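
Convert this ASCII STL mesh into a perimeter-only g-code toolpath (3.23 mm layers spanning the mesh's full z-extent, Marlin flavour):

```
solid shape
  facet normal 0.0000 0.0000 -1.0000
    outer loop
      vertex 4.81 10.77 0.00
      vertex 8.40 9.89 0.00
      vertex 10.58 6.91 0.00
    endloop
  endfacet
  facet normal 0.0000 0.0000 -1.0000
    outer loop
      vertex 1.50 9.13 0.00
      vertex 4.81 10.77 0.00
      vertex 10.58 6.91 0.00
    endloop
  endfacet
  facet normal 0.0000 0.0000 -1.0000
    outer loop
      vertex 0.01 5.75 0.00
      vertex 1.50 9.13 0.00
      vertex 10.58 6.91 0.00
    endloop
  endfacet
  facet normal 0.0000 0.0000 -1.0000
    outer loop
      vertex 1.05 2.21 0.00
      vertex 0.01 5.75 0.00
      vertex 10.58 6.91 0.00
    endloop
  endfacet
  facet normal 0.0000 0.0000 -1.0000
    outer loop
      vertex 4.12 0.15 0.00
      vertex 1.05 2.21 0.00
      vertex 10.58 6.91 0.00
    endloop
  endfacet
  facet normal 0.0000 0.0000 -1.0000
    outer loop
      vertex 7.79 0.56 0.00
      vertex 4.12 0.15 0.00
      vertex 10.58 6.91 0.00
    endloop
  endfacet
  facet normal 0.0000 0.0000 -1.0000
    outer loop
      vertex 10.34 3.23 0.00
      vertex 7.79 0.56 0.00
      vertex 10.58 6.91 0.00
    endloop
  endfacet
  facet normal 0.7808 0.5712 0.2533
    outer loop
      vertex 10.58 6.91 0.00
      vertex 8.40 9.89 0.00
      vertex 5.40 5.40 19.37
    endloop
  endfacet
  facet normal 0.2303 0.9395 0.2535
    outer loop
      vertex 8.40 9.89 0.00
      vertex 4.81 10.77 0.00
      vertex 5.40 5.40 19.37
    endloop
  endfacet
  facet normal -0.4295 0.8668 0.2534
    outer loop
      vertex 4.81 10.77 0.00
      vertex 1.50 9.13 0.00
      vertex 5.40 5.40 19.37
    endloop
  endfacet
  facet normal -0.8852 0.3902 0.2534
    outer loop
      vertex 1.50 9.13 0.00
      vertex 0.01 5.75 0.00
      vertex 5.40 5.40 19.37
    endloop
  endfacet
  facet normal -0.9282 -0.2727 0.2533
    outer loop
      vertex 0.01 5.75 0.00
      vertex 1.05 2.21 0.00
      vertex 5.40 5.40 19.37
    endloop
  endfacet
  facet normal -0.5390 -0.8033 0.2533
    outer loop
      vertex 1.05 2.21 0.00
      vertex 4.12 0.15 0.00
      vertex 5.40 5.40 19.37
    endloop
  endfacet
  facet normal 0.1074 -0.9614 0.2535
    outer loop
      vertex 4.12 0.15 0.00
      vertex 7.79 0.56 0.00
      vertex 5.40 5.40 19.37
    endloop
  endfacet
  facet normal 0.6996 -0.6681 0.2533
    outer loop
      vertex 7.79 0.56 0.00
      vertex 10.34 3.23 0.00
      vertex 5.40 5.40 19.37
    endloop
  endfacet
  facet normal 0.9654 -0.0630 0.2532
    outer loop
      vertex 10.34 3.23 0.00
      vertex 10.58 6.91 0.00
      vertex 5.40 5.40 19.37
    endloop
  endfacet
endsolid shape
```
; perimeter-only toolpath
G21 ; units = mm
G90 ; absolute positioning
G28 ; home
; layer 1
G0 Z3.23
G0 X9.72 Y6.66
G1 X7.90 Y9.14
G1 X4.91 Y9.88
G1 X2.15 Y8.51
G1 X0.91 Y5.69
G1 X1.77 Y2.74
G1 X4.33 Y1.02
G1 X7.39 Y1.37
G1 X9.52 Y3.59
G1 X9.72 Y6.66
; layer 2
G0 Z6.46
G0 X8.85 Y6.41
G1 X7.40 Y8.39
G1 X5.01 Y8.98
G1 X2.80 Y7.89
G1 X1.81 Y5.63
G1 X2.50 Y3.27
G1 X4.55 Y1.90
G1 X6.99 Y2.17
G1 X8.69 Y3.95
G1 X8.85 Y6.41
; layer 3
G0 Z9.69
G0 X7.99 Y6.16
G1 X6.90 Y7.65
G1 X5.11 Y8.09
G1 X3.45 Y7.27
G1 X2.71 Y5.58
G1 X3.23 Y3.81
G1 X4.76 Y2.78
G1 X6.60 Y2.98
G1 X7.87 Y4.32
G1 X7.99 Y6.16
; layer 4
G0 Z12.91
G0 X7.13 Y5.90
G1 X6.40 Y6.90
G1 X5.20 Y7.19
G1 X4.10 Y6.64
G1 X3.60 Y5.52
G1 X3.95 Y4.34
G1 X4.97 Y3.65
G1 X6.20 Y3.79
G1 X7.05 Y4.68
G1 X7.13 Y5.90
; layer 5
G0 Z16.14
G0 X6.26 Y5.65
G1 X5.90 Y6.15
G1 X5.30 Y6.30
G1 X4.75 Y6.02
G1 X4.50 Y5.46
G1 X4.67 Y4.87
G1 X5.19 Y4.53
G1 X5.80 Y4.59
G1 X6.22 Y5.04
G1 X6.26 Y5.65
M2 ; end

The solid is a regular 9-sided pyramid, base circumscribed radius ≈ 5.4 mm, apex at z ≈ 19.4 mm. Slicing at Δz = 3.23 mm — 6 equal slices spanning the solid's height, so layer i sits at z = i·h/6 — gives 5 non-empty perimeters. Each is a 9-segment closed polygon; G0 lifts to the layer z and rapids to the start vertex, then G1 traces the edges. The cross-section shrinks linearly with z (the slice at the apex is degenerate and omitted).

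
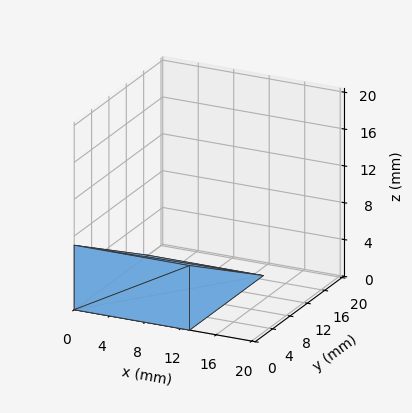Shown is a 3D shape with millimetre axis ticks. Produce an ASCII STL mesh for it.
Reading the render: the shape is a wedge (ramp): 13 × 17 mm base, rising to 7 mm along the y=0 edge and sloping linearly to z=0 at y=17 (dimensions read to the nearest mm from the axis ticks). For the STL, each face is triangulated and given an outward normal.

solid part
  facet normal 0.0000 0.0000 -1.0000
    outer loop
      vertex 13.00 17.00 0.00
      vertex 13.00 0.00 0.00
      vertex 0.00 0.00 0.00
    endloop
  endfacet
  facet normal 0.0000 0.0000 -1.0000
    outer loop
      vertex 0.00 17.00 0.00
      vertex 13.00 17.00 0.00
      vertex 0.00 0.00 0.00
    endloop
  endfacet
  facet normal 0.0000 -1.0000 0.0000
    outer loop
      vertex 0.00 0.00 0.00
      vertex 13.00 0.00 0.00
      vertex 13.00 0.00 7.00
    endloop
  endfacet
  facet normal 0.0000 -1.0000 0.0000
    outer loop
      vertex 0.00 0.00 0.00
      vertex 13.00 0.00 7.00
      vertex 0.00 0.00 7.00
    endloop
  endfacet
  facet normal 0.0000 0.3807 0.9247
    outer loop
      vertex 0.00 0.00 7.00
      vertex 13.00 0.00 7.00
      vertex 13.00 17.00 0.00
    endloop
  endfacet
  facet normal 0.0000 0.3807 0.9247
    outer loop
      vertex 0.00 0.00 7.00
      vertex 13.00 17.00 0.00
      vertex 0.00 17.00 0.00
    endloop
  endfacet
  facet normal -1.0000 0.0000 0.0000
    outer loop
      vertex 0.00 0.00 7.00
      vertex 0.00 17.00 0.00
      vertex 0.00 0.00 0.00
    endloop
  endfacet
  facet normal 1.0000 0.0000 0.0000
    outer loop
      vertex 13.00 0.00 0.00
      vertex 13.00 17.00 0.00
      vertex 13.00 0.00 7.00
    endloop
  endfacet
endsolid part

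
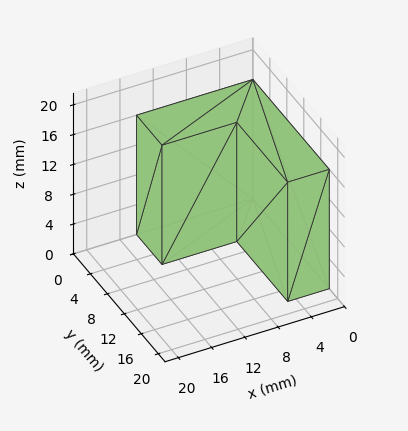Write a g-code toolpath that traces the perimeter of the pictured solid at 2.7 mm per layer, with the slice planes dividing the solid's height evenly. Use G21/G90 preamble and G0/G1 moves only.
Reading the render: the shape is an L-shaped prism: outer 14 × 18 mm, arm thicknesses ≈ 6 mm (horizontal) and 5 mm (vertical), extruded 16 mm in z (dimensions read to the nearest mm from the axis ticks). For the g-code, the solid's height is divided into equal slices at the stated Δz and each level perimeter traced with G1 moves after a G0 lift.

; perimeter-only toolpath
G21 ; units = mm
G90 ; absolute positioning
G28 ; home
; layer 1
G0 Z2.7
G0 X0.0 Y0.0
G1 X14.0 Y0.0
G1 X14.0 Y6.0
G1 X5.0 Y6.0
G1 X5.0 Y18.0
G1 X0.0 Y18.0
G1 X0.0 Y0.0
; layer 2
G0 Z5.3
G0 X0.0 Y0.0
G1 X14.0 Y0.0
G1 X14.0 Y6.0
G1 X5.0 Y6.0
G1 X5.0 Y18.0
G1 X0.0 Y18.0
G1 X0.0 Y0.0
; layer 3
G0 Z8.0
G0 X0.0 Y0.0
G1 X14.0 Y0.0
G1 X14.0 Y6.0
G1 X5.0 Y6.0
G1 X5.0 Y18.0
G1 X0.0 Y18.0
G1 X0.0 Y0.0
; layer 4
G0 Z10.7
G0 X0.0 Y0.0
G1 X14.0 Y0.0
G1 X14.0 Y6.0
G1 X5.0 Y6.0
G1 X5.0 Y18.0
G1 X0.0 Y18.0
G1 X0.0 Y0.0
; layer 5
G0 Z13.3
G0 X0.0 Y0.0
G1 X14.0 Y0.0
G1 X14.0 Y6.0
G1 X5.0 Y6.0
G1 X5.0 Y18.0
G1 X0.0 Y18.0
G1 X0.0 Y0.0
; layer 6
G0 Z16.0
G0 X0.0 Y0.0
G1 X14.0 Y0.0
G1 X14.0 Y6.0
G1 X5.0 Y6.0
G1 X5.0 Y18.0
G1 X0.0 Y18.0
G1 X0.0 Y0.0
M2 ; end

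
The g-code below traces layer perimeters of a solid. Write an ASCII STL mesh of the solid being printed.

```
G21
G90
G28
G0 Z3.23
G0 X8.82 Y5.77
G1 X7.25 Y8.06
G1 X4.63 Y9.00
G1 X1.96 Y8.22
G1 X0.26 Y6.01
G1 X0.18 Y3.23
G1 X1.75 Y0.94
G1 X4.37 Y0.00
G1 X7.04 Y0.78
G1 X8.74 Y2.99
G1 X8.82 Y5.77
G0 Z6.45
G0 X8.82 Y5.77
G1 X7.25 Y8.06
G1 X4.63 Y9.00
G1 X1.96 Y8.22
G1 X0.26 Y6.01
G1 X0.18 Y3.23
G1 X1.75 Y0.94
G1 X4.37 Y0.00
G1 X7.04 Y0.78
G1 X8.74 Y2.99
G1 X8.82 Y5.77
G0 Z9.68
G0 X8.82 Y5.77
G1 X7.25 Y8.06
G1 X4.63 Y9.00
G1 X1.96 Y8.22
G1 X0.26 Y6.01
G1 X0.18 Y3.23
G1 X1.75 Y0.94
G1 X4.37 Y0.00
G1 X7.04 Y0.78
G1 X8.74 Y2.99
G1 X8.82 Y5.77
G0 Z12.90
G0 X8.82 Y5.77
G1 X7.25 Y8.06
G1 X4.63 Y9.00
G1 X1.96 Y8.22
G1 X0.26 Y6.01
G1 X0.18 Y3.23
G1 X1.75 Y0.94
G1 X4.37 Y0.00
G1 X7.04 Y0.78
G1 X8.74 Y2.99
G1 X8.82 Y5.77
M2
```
solid part
  facet normal 0.0000 0.0000 -1.0000
    outer loop
      vertex 4.63 9.00 0.00
      vertex 7.25 8.06 0.00
      vertex 8.82 5.77 0.00
    endloop
  endfacet
  facet normal 0.0000 0.0000 -1.0000
    outer loop
      vertex 1.96 8.22 0.00
      vertex 4.63 9.00 0.00
      vertex 8.82 5.77 0.00
    endloop
  endfacet
  facet normal 0.0000 0.0000 -1.0000
    outer loop
      vertex 0.26 6.01 0.00
      vertex 1.96 8.22 0.00
      vertex 8.82 5.77 0.00
    endloop
  endfacet
  facet normal 0.0000 0.0000 -1.0000
    outer loop
      vertex 0.18 3.23 0.00
      vertex 0.26 6.01 0.00
      vertex 8.82 5.77 0.00
    endloop
  endfacet
  facet normal 0.0000 0.0000 -1.0000
    outer loop
      vertex 1.75 0.94 0.00
      vertex 0.18 3.23 0.00
      vertex 8.82 5.77 0.00
    endloop
  endfacet
  facet normal 0.0000 0.0000 -1.0000
    outer loop
      vertex 4.37 0.00 0.00
      vertex 1.75 0.94 0.00
      vertex 8.82 5.77 0.00
    endloop
  endfacet
  facet normal 0.0000 0.0000 -1.0000
    outer loop
      vertex 7.04 0.78 0.00
      vertex 4.37 0.00 0.00
      vertex 8.82 5.77 0.00
    endloop
  endfacet
  facet normal 0.0000 0.0000 -1.0000
    outer loop
      vertex 8.74 2.99 0.00
      vertex 7.04 0.78 0.00
      vertex 8.82 5.77 0.00
    endloop
  endfacet
  facet normal 0.0000 0.0000 1.0000
    outer loop
      vertex 8.82 5.77 12.90
      vertex 7.25 8.06 12.90
      vertex 4.63 9.00 12.90
    endloop
  endfacet
  facet normal 0.0000 0.0000 1.0000
    outer loop
      vertex 8.82 5.77 12.90
      vertex 4.63 9.00 12.90
      vertex 1.96 8.22 12.90
    endloop
  endfacet
  facet normal 0.0000 0.0000 1.0000
    outer loop
      vertex 8.82 5.77 12.90
      vertex 1.96 8.22 12.90
      vertex 0.26 6.01 12.90
    endloop
  endfacet
  facet normal 0.0000 0.0000 1.0000
    outer loop
      vertex 8.82 5.77 12.90
      vertex 0.26 6.01 12.90
      vertex 0.18 3.23 12.90
    endloop
  endfacet
  facet normal 0.0000 0.0000 1.0000
    outer loop
      vertex 8.82 5.77 12.90
      vertex 0.18 3.23 12.90
      vertex 1.75 0.94 12.90
    endloop
  endfacet
  facet normal 0.0000 0.0000 1.0000
    outer loop
      vertex 8.82 5.77 12.90
      vertex 1.75 0.94 12.90
      vertex 4.37 0.00 12.90
    endloop
  endfacet
  facet normal 0.0000 0.0000 1.0000
    outer loop
      vertex 8.82 5.77 12.90
      vertex 4.37 0.00 12.90
      vertex 7.04 0.78 12.90
    endloop
  endfacet
  facet normal 0.0000 0.0000 1.0000
    outer loop
      vertex 8.82 5.77 12.90
      vertex 7.04 0.78 12.90
      vertex 8.74 2.99 12.90
    endloop
  endfacet
  facet normal 0.8248 0.5655 0.0000
    outer loop
      vertex 8.82 5.77 0.00
      vertex 7.25 8.06 0.00
      vertex 7.25 8.06 12.90
    endloop
  endfacet
  facet normal 0.8248 0.5655 0.0000
    outer loop
      vertex 8.82 5.77 0.00
      vertex 7.25 8.06 12.90
      vertex 8.82 5.77 12.90
    endloop
  endfacet
  facet normal 0.3377 0.9413 0.0000
    outer loop
      vertex 7.25 8.06 0.00
      vertex 4.63 9.00 0.00
      vertex 4.63 9.00 12.90
    endloop
  endfacet
  facet normal 0.3377 0.9413 0.0000
    outer loop
      vertex 7.25 8.06 0.00
      vertex 4.63 9.00 12.90
      vertex 7.25 8.06 12.90
    endloop
  endfacet
  facet normal -0.2804 0.9599 0.0000
    outer loop
      vertex 4.63 9.00 0.00
      vertex 1.96 8.22 0.00
      vertex 1.96 8.22 12.90
    endloop
  endfacet
  facet normal -0.2804 0.9599 0.0000
    outer loop
      vertex 4.63 9.00 0.00
      vertex 1.96 8.22 12.90
      vertex 4.63 9.00 12.90
    endloop
  endfacet
  facet normal -0.7926 0.6097 0.0000
    outer loop
      vertex 1.96 8.22 0.00
      vertex 0.26 6.01 0.00
      vertex 0.26 6.01 12.90
    endloop
  endfacet
  facet normal -0.7926 0.6097 0.0000
    outer loop
      vertex 1.96 8.22 0.00
      vertex 0.26 6.01 12.90
      vertex 1.96 8.22 12.90
    endloop
  endfacet
  facet normal -0.9996 0.0288 0.0000
    outer loop
      vertex 0.26 6.01 0.00
      vertex 0.18 3.23 0.00
      vertex 0.18 3.23 12.90
    endloop
  endfacet
  facet normal -0.9996 0.0288 0.0000
    outer loop
      vertex 0.26 6.01 0.00
      vertex 0.18 3.23 12.90
      vertex 0.26 6.01 12.90
    endloop
  endfacet
  facet normal -0.8248 -0.5655 0.0000
    outer loop
      vertex 0.18 3.23 0.00
      vertex 1.75 0.94 0.00
      vertex 1.75 0.94 12.90
    endloop
  endfacet
  facet normal -0.8248 -0.5655 0.0000
    outer loop
      vertex 0.18 3.23 0.00
      vertex 1.75 0.94 12.90
      vertex 0.18 3.23 12.90
    endloop
  endfacet
  facet normal -0.3377 -0.9413 0.0000
    outer loop
      vertex 1.75 0.94 0.00
      vertex 4.37 0.00 0.00
      vertex 4.37 0.00 12.90
    endloop
  endfacet
  facet normal -0.3377 -0.9413 0.0000
    outer loop
      vertex 1.75 0.94 0.00
      vertex 4.37 0.00 12.90
      vertex 1.75 0.94 12.90
    endloop
  endfacet
  facet normal 0.2804 -0.9599 0.0000
    outer loop
      vertex 4.37 0.00 0.00
      vertex 7.04 0.78 0.00
      vertex 7.04 0.78 12.90
    endloop
  endfacet
  facet normal 0.2804 -0.9599 0.0000
    outer loop
      vertex 4.37 0.00 0.00
      vertex 7.04 0.78 12.90
      vertex 4.37 0.00 12.90
    endloop
  endfacet
  facet normal 0.7926 -0.6097 0.0000
    outer loop
      vertex 7.04 0.78 0.00
      vertex 8.74 2.99 0.00
      vertex 8.74 2.99 12.90
    endloop
  endfacet
  facet normal 0.7926 -0.6097 0.0000
    outer loop
      vertex 7.04 0.78 0.00
      vertex 8.74 2.99 12.90
      vertex 7.04 0.78 12.90
    endloop
  endfacet
  facet normal 0.9996 -0.0288 0.0000
    outer loop
      vertex 8.74 2.99 0.00
      vertex 8.82 5.77 0.00
      vertex 8.82 5.77 12.90
    endloop
  endfacet
  facet normal 0.9996 -0.0288 0.0000
    outer loop
      vertex 8.74 2.99 0.00
      vertex 8.82 5.77 12.90
      vertex 8.74 2.99 12.90
    endloop
  endfacet
endsolid part

The G0 Z moves step by Δz≈3.23 mm. Every layer's G1 loop is the same polygon, so the solid is a straight extrusion of it from z=0 to z≈12.9. Closing with flat bottom and top caps and triangulating gives 36 facets — a regular 10-sided prism (a cylinder approximated with 10 flat sides), circumscribed radius ≈ 4.5 mm, height ≈ 12.9 mm.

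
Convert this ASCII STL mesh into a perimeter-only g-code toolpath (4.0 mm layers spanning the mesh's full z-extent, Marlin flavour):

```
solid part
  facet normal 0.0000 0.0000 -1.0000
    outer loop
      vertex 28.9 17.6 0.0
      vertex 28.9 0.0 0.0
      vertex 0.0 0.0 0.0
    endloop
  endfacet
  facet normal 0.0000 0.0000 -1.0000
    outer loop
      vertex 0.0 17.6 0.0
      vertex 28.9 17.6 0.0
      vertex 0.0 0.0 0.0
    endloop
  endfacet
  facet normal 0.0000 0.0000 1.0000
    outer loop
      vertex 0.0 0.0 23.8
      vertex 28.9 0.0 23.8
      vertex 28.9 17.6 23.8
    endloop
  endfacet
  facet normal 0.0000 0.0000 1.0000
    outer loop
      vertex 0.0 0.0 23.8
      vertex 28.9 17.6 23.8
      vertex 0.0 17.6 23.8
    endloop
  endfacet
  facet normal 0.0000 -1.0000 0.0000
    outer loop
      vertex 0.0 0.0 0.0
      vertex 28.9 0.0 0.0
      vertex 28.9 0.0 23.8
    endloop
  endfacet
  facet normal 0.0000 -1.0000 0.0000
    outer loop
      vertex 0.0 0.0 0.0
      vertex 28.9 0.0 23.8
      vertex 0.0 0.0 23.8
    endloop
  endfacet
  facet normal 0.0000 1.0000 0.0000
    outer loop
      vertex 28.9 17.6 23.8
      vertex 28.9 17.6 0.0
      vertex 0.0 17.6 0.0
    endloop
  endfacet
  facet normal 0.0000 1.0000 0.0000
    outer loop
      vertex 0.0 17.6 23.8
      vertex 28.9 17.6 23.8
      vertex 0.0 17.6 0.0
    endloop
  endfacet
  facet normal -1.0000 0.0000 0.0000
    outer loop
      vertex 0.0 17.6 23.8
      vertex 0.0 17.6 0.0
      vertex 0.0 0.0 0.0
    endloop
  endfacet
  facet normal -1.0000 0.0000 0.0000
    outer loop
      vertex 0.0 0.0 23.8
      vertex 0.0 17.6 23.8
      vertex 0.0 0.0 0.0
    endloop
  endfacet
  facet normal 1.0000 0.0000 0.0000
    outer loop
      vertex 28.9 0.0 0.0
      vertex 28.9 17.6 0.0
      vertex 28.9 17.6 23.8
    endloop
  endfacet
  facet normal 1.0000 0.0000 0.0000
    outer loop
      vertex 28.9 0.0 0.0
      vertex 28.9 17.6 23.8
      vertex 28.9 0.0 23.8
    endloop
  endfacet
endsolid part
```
; perimeter-only toolpath
G21 ; units = mm
G90 ; absolute positioning
G28 ; home
; layer 1
G0 Z4.0
G0 X0.0 Y0.0
G1 X28.9 Y0.0
G1 X28.9 Y17.6
G1 X0.0 Y17.6
G1 X0.0 Y0.0
; layer 2
G0 Z7.9
G0 X0.0 Y0.0
G1 X28.9 Y0.0
G1 X28.9 Y17.6
G1 X0.0 Y17.6
G1 X0.0 Y0.0
; layer 3
G0 Z11.9
G0 X0.0 Y0.0
G1 X28.9 Y0.0
G1 X28.9 Y17.6
G1 X0.0 Y17.6
G1 X0.0 Y0.0
; layer 4
G0 Z15.9
G0 X0.0 Y0.0
G1 X28.9 Y0.0
G1 X28.9 Y17.6
G1 X0.0 Y17.6
G1 X0.0 Y0.0
; layer 5
G0 Z19.8
G0 X0.0 Y0.0
G1 X28.9 Y0.0
G1 X28.9 Y17.6
G1 X0.0 Y17.6
G1 X0.0 Y0.0
; layer 6
G0 Z23.8
G0 X0.0 Y0.0
G1 X28.9 Y0.0
G1 X28.9 Y17.6
G1 X0.0 Y17.6
G1 X0.0 Y0.0
M2 ; end

The solid is a rectangular box, roughly 28.9 × 17.6 mm footprint and 23.8 mm tall. Slicing at Δz = 4.0 mm — 6 equal slices spanning the solid's height, so layer i sits at z = i·h/6 — gives 6 non-empty perimeters. Each is a 4-segment closed polygon; G0 lifts to the layer z and rapids to the start vertex, then G1 traces the edges.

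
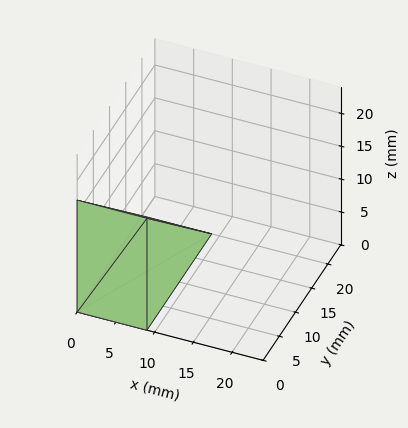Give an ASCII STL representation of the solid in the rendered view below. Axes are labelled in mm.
Reading the render: the shape is a wedge (ramp): 9 × 20 mm base, rising to 17 mm along the y=0 edge and sloping linearly to z=0 at y=20 (dimensions read to the nearest mm from the axis ticks). For the STL, each face is triangulated and given an outward normal.

solid part
  facet normal 0.0000 0.0000 -1.0000
    outer loop
      vertex 9.0 20.0 0.0
      vertex 9.0 0.0 0.0
      vertex 0.0 0.0 0.0
    endloop
  endfacet
  facet normal 0.0000 0.0000 -1.0000
    outer loop
      vertex 0.0 20.0 0.0
      vertex 9.0 20.0 0.0
      vertex 0.0 0.0 0.0
    endloop
  endfacet
  facet normal 0.0000 -1.0000 0.0000
    outer loop
      vertex 0.0 0.0 0.0
      vertex 9.0 0.0 0.0
      vertex 9.0 0.0 17.0
    endloop
  endfacet
  facet normal 0.0000 -1.0000 0.0000
    outer loop
      vertex 0.0 0.0 0.0
      vertex 9.0 0.0 17.0
      vertex 0.0 0.0 17.0
    endloop
  endfacet
  facet normal 0.0000 0.6476 0.7619
    outer loop
      vertex 0.0 0.0 17.0
      vertex 9.0 0.0 17.0
      vertex 9.0 20.0 0.0
    endloop
  endfacet
  facet normal 0.0000 0.6476 0.7619
    outer loop
      vertex 0.0 0.0 17.0
      vertex 9.0 20.0 0.0
      vertex 0.0 20.0 0.0
    endloop
  endfacet
  facet normal -1.0000 0.0000 0.0000
    outer loop
      vertex 0.0 0.0 17.0
      vertex 0.0 20.0 0.0
      vertex 0.0 0.0 0.0
    endloop
  endfacet
  facet normal 1.0000 0.0000 0.0000
    outer loop
      vertex 9.0 0.0 0.0
      vertex 9.0 20.0 0.0
      vertex 9.0 0.0 17.0
    endloop
  endfacet
endsolid part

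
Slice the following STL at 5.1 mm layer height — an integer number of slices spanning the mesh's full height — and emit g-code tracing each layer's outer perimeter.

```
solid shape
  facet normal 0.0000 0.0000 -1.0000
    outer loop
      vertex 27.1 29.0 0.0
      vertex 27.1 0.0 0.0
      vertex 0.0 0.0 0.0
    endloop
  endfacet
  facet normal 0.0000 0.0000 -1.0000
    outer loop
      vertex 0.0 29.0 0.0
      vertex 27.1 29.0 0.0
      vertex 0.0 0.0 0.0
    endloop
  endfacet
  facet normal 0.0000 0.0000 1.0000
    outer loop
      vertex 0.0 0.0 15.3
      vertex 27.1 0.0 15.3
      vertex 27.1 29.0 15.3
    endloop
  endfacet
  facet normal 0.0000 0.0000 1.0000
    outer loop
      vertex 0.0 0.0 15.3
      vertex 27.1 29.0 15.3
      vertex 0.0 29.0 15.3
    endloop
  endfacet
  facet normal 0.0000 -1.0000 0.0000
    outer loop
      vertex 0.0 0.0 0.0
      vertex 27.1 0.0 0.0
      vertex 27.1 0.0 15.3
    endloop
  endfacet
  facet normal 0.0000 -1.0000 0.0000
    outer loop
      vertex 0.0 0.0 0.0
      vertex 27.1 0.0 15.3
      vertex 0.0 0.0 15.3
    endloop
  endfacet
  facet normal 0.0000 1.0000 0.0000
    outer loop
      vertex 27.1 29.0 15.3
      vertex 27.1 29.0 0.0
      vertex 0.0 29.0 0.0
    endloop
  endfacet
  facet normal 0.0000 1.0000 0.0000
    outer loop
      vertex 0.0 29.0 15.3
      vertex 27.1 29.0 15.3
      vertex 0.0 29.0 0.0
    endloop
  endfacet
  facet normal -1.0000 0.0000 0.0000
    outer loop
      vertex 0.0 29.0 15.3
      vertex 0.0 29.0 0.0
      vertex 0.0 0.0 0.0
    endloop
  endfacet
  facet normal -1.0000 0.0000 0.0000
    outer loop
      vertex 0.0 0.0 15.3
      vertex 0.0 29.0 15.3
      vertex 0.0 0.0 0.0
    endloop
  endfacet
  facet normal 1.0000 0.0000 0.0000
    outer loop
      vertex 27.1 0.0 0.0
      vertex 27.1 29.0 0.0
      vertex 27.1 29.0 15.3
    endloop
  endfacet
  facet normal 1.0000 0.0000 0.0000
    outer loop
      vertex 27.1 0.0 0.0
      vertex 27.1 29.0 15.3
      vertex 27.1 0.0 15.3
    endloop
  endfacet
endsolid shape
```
; perimeter-only toolpath
G21 ; units = mm
G90 ; absolute positioning
G28 ; home
; layer 1
G0 Z5.1
G0 X0.0 Y0.0
G1 X27.1 Y0.0
G1 X27.1 Y29.0
G1 X0.0 Y29.0
G1 X0.0 Y0.0
; layer 2
G0 Z10.2
G0 X0.0 Y0.0
G1 X27.1 Y0.0
G1 X27.1 Y29.0
G1 X0.0 Y29.0
G1 X0.0 Y0.0
; layer 3
G0 Z15.3
G0 X0.0 Y0.0
G1 X27.1 Y0.0
G1 X27.1 Y29.0
G1 X0.0 Y29.0
G1 X0.0 Y0.0
M2 ; end

The solid is a rectangular box, roughly 27.1 × 29 mm footprint and 15.3 mm tall. Slicing at Δz = 5.1 mm — 3 equal slices spanning the solid's height, so layer i sits at z = i·h/3 — gives 3 non-empty perimeters. Each is a 4-segment closed polygon; G0 lifts to the layer z and rapids to the start vertex, then G1 traces the edges.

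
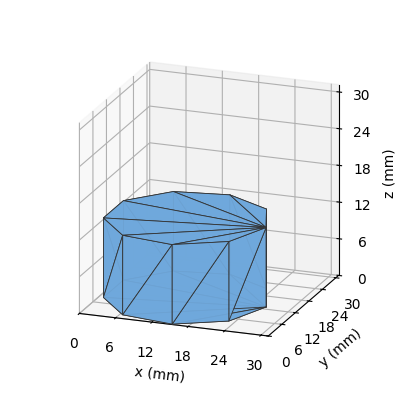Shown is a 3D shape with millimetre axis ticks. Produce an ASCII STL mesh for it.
Reading the render: the shape is a regular 9-sided prism (a cylinder approximated with 9 flat sides), circumscribed radius ≈ 13 mm, height ≈ 13 mm (dimensions read to the nearest mm from the axis ticks). For the STL, each face is triangulated and given an outward normal.

solid part
  facet normal 0.0000 0.0000 -1.0000
    outer loop
      vertex 15.257 25.803 0.000
      vertex 22.959 21.356 0.000
      vertex 26.000 13.000 0.000
    endloop
  endfacet
  facet normal 0.0000 0.0000 -1.0000
    outer loop
      vertex 6.500 24.258 0.000
      vertex 15.257 25.803 0.000
      vertex 26.000 13.000 0.000
    endloop
  endfacet
  facet normal 0.0000 0.0000 -1.0000
    outer loop
      vertex 0.784 17.446 0.000
      vertex 6.500 24.258 0.000
      vertex 26.000 13.000 0.000
    endloop
  endfacet
  facet normal 0.0000 0.0000 -1.0000
    outer loop
      vertex 0.784 8.554 0.000
      vertex 0.784 17.446 0.000
      vertex 26.000 13.000 0.000
    endloop
  endfacet
  facet normal 0.0000 0.0000 -1.0000
    outer loop
      vertex 6.500 1.742 0.000
      vertex 0.784 8.554 0.000
      vertex 26.000 13.000 0.000
    endloop
  endfacet
  facet normal 0.0000 0.0000 -1.0000
    outer loop
      vertex 15.257 0.197 0.000
      vertex 6.500 1.742 0.000
      vertex 26.000 13.000 0.000
    endloop
  endfacet
  facet normal 0.0000 0.0000 -1.0000
    outer loop
      vertex 22.959 4.644 0.000
      vertex 15.257 0.197 0.000
      vertex 26.000 13.000 0.000
    endloop
  endfacet
  facet normal 0.0000 0.0000 1.0000
    outer loop
      vertex 26.000 13.000 13.000
      vertex 22.959 21.356 13.000
      vertex 15.257 25.803 13.000
    endloop
  endfacet
  facet normal 0.0000 0.0000 1.0000
    outer loop
      vertex 26.000 13.000 13.000
      vertex 15.257 25.803 13.000
      vertex 6.500 24.258 13.000
    endloop
  endfacet
  facet normal 0.0000 0.0000 1.0000
    outer loop
      vertex 26.000 13.000 13.000
      vertex 6.500 24.258 13.000
      vertex 0.784 17.446 13.000
    endloop
  endfacet
  facet normal 0.0000 0.0000 1.0000
    outer loop
      vertex 26.000 13.000 13.000
      vertex 0.784 17.446 13.000
      vertex 0.784 8.554 13.000
    endloop
  endfacet
  facet normal 0.0000 0.0000 1.0000
    outer loop
      vertex 26.000 13.000 13.000
      vertex 0.784 8.554 13.000
      vertex 6.500 1.742 13.000
    endloop
  endfacet
  facet normal 0.0000 0.0000 1.0000
    outer loop
      vertex 26.000 13.000 13.000
      vertex 6.500 1.742 13.000
      vertex 15.257 0.197 13.000
    endloop
  endfacet
  facet normal 0.0000 0.0000 1.0000
    outer loop
      vertex 26.000 13.000 13.000
      vertex 15.257 0.197 13.000
      vertex 22.959 4.644 13.000
    endloop
  endfacet
  facet normal 0.9397 0.3420 0.0000
    outer loop
      vertex 26.000 13.000 0.000
      vertex 22.959 21.356 0.000
      vertex 22.959 21.356 13.000
    endloop
  endfacet
  facet normal 0.9397 0.3420 0.0000
    outer loop
      vertex 26.000 13.000 0.000
      vertex 22.959 21.356 13.000
      vertex 26.000 13.000 13.000
    endloop
  endfacet
  facet normal 0.5000 0.8660 0.0000
    outer loop
      vertex 22.959 21.356 0.000
      vertex 15.257 25.803 0.000
      vertex 15.257 25.803 13.000
    endloop
  endfacet
  facet normal 0.5000 0.8660 0.0000
    outer loop
      vertex 22.959 21.356 0.000
      vertex 15.257 25.803 13.000
      vertex 22.959 21.356 13.000
    endloop
  endfacet
  facet normal -0.1737 0.9848 0.0000
    outer loop
      vertex 15.257 25.803 0.000
      vertex 6.500 24.258 0.000
      vertex 6.500 24.258 13.000
    endloop
  endfacet
  facet normal -0.1737 0.9848 0.0000
    outer loop
      vertex 15.257 25.803 0.000
      vertex 6.500 24.258 13.000
      vertex 15.257 25.803 13.000
    endloop
  endfacet
  facet normal -0.7660 0.6428 0.0000
    outer loop
      vertex 6.500 24.258 0.000
      vertex 0.784 17.446 0.000
      vertex 0.784 17.446 13.000
    endloop
  endfacet
  facet normal -0.7660 0.6428 0.0000
    outer loop
      vertex 6.500 24.258 0.000
      vertex 0.784 17.446 13.000
      vertex 6.500 24.258 13.000
    endloop
  endfacet
  facet normal -1.0000 0.0000 0.0000
    outer loop
      vertex 0.784 17.446 0.000
      vertex 0.784 8.554 0.000
      vertex 0.784 8.554 13.000
    endloop
  endfacet
  facet normal -1.0000 0.0000 0.0000
    outer loop
      vertex 0.784 17.446 0.000
      vertex 0.784 8.554 13.000
      vertex 0.784 17.446 13.000
    endloop
  endfacet
  facet normal -0.7660 -0.6428 0.0000
    outer loop
      vertex 0.784 8.554 0.000
      vertex 6.500 1.742 0.000
      vertex 6.500 1.742 13.000
    endloop
  endfacet
  facet normal -0.7660 -0.6428 0.0000
    outer loop
      vertex 0.784 8.554 0.000
      vertex 6.500 1.742 13.000
      vertex 0.784 8.554 13.000
    endloop
  endfacet
  facet normal -0.1737 -0.9848 0.0000
    outer loop
      vertex 6.500 1.742 0.000
      vertex 15.257 0.197 0.000
      vertex 15.257 0.197 13.000
    endloop
  endfacet
  facet normal -0.1737 -0.9848 0.0000
    outer loop
      vertex 6.500 1.742 0.000
      vertex 15.257 0.197 13.000
      vertex 6.500 1.742 13.000
    endloop
  endfacet
  facet normal 0.5000 -0.8660 0.0000
    outer loop
      vertex 15.257 0.197 0.000
      vertex 22.959 4.644 0.000
      vertex 22.959 4.644 13.000
    endloop
  endfacet
  facet normal 0.5000 -0.8660 0.0000
    outer loop
      vertex 15.257 0.197 0.000
      vertex 22.959 4.644 13.000
      vertex 15.257 0.197 13.000
    endloop
  endfacet
  facet normal 0.9397 -0.3420 0.0000
    outer loop
      vertex 22.959 4.644 0.000
      vertex 26.000 13.000 0.000
      vertex 26.000 13.000 13.000
    endloop
  endfacet
  facet normal 0.9397 -0.3420 0.0000
    outer loop
      vertex 22.959 4.644 0.000
      vertex 26.000 13.000 13.000
      vertex 22.959 4.644 13.000
    endloop
  endfacet
endsolid part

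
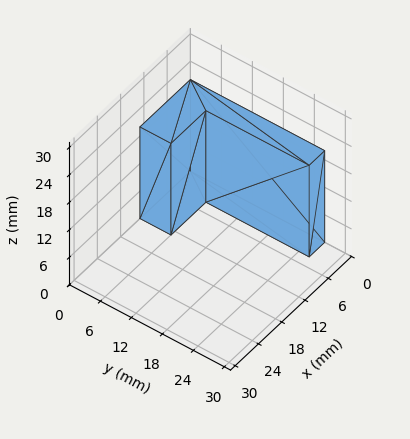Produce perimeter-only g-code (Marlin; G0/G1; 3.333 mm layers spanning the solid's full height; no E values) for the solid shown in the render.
Reading the render: the shape is an L-shaped prism: outer 13 × 26 mm, arm thicknesses ≈ 6 mm (horizontal) and 4 mm (vertical), extruded 20 mm in z (dimensions read to the nearest mm from the axis ticks). For the g-code, the solid's height is divided into equal slices at the stated Δz and each level perimeter traced with G1 moves after a G0 lift.

; perimeter-only toolpath
G21 ; units = mm
G90 ; absolute positioning
G28 ; home
; layer 1
G0 Z3.333
G0 X0.000 Y0.000
G1 X13.000 Y0.000
G1 X13.000 Y6.000
G1 X4.000 Y6.000
G1 X4.000 Y26.000
G1 X0.000 Y26.000
G1 X0.000 Y0.000
; layer 2
G0 Z6.667
G0 X0.000 Y0.000
G1 X13.000 Y0.000
G1 X13.000 Y6.000
G1 X4.000 Y6.000
G1 X4.000 Y26.000
G1 X0.000 Y26.000
G1 X0.000 Y0.000
; layer 3
G0 Z10.000
G0 X0.000 Y0.000
G1 X13.000 Y0.000
G1 X13.000 Y6.000
G1 X4.000 Y6.000
G1 X4.000 Y26.000
G1 X0.000 Y26.000
G1 X0.000 Y0.000
; layer 4
G0 Z13.333
G0 X0.000 Y0.000
G1 X13.000 Y0.000
G1 X13.000 Y6.000
G1 X4.000 Y6.000
G1 X4.000 Y26.000
G1 X0.000 Y26.000
G1 X0.000 Y0.000
; layer 5
G0 Z16.667
G0 X0.000 Y0.000
G1 X13.000 Y0.000
G1 X13.000 Y6.000
G1 X4.000 Y6.000
G1 X4.000 Y26.000
G1 X0.000 Y26.000
G1 X0.000 Y0.000
; layer 6
G0 Z20.000
G0 X0.000 Y0.000
G1 X13.000 Y0.000
G1 X13.000 Y6.000
G1 X4.000 Y6.000
G1 X4.000 Y26.000
G1 X0.000 Y26.000
G1 X0.000 Y0.000
M2 ; end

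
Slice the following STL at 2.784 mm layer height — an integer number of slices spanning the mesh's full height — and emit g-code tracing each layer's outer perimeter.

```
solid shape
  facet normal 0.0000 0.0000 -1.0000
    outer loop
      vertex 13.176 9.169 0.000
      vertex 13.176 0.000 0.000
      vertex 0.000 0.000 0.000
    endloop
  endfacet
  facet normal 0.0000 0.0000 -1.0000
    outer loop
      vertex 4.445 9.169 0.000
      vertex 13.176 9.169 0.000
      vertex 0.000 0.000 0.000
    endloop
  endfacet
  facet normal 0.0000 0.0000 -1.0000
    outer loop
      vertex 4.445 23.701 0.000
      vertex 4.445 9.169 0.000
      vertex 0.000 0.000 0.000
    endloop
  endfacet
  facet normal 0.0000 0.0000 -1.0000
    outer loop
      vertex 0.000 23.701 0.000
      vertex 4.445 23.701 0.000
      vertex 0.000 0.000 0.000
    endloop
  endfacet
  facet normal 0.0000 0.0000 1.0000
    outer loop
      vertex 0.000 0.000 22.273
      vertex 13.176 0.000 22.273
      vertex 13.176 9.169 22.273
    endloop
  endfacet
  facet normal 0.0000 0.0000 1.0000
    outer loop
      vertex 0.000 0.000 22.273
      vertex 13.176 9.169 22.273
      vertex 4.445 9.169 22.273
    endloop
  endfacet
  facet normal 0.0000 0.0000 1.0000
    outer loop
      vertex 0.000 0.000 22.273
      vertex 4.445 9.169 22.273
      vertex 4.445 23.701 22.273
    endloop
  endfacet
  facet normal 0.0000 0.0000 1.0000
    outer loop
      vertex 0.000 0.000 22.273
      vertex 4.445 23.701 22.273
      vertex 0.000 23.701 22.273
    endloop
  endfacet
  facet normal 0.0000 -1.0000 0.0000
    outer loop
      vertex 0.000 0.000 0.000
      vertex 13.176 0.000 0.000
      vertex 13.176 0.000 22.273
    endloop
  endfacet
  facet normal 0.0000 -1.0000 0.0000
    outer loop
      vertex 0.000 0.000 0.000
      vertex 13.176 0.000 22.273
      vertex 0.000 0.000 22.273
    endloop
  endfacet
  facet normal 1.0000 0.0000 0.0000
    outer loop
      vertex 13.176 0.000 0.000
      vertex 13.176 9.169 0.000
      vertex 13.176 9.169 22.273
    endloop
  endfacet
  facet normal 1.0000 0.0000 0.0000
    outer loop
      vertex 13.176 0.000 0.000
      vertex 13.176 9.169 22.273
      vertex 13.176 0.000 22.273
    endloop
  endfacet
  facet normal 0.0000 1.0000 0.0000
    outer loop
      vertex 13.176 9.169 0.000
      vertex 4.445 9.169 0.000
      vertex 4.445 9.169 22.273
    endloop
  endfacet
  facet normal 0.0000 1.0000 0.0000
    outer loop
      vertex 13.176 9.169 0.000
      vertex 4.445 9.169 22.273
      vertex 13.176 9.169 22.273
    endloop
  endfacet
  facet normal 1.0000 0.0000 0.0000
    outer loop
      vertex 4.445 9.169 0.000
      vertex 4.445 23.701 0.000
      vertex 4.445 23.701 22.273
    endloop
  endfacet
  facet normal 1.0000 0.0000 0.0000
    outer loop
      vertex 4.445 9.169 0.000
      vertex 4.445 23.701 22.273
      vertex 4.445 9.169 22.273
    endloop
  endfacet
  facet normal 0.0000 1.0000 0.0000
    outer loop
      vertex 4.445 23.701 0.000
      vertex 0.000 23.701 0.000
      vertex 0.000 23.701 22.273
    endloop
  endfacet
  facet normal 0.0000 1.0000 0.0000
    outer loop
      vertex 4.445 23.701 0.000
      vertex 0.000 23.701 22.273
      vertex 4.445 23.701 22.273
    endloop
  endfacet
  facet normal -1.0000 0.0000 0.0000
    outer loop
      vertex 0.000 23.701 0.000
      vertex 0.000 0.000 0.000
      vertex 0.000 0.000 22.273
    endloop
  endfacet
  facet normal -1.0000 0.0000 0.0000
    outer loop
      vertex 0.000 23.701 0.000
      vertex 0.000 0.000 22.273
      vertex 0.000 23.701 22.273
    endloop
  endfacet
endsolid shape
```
; perimeter-only toolpath
G21 ; units = mm
G90 ; absolute positioning
G28 ; home
; layer 1
G0 Z2.784
G0 X0.000 Y0.000
G1 X13.176 Y0.000
G1 X13.176 Y9.169
G1 X4.445 Y9.169
G1 X4.445 Y23.701
G1 X0.000 Y23.701
G1 X0.000 Y0.000
; layer 2
G0 Z5.568
G0 X0.000 Y0.000
G1 X13.176 Y0.000
G1 X13.176 Y9.169
G1 X4.445 Y9.169
G1 X4.445 Y23.701
G1 X0.000 Y23.701
G1 X0.000 Y0.000
; layer 3
G0 Z8.352
G0 X0.000 Y0.000
G1 X13.176 Y0.000
G1 X13.176 Y9.169
G1 X4.445 Y9.169
G1 X4.445 Y23.701
G1 X0.000 Y23.701
G1 X0.000 Y0.000
; layer 4
G0 Z11.136
G0 X0.000 Y0.000
G1 X13.176 Y0.000
G1 X13.176 Y9.169
G1 X4.445 Y9.169
G1 X4.445 Y23.701
G1 X0.000 Y23.701
G1 X0.000 Y0.000
; layer 5
G0 Z13.921
G0 X0.000 Y0.000
G1 X13.176 Y0.000
G1 X13.176 Y9.169
G1 X4.445 Y9.169
G1 X4.445 Y23.701
G1 X0.000 Y23.701
G1 X0.000 Y0.000
; layer 6
G0 Z16.705
G0 X0.000 Y0.000
G1 X13.176 Y0.000
G1 X13.176 Y9.169
G1 X4.445 Y9.169
G1 X4.445 Y23.701
G1 X0.000 Y23.701
G1 X0.000 Y0.000
; layer 7
G0 Z19.489
G0 X0.000 Y0.000
G1 X13.176 Y0.000
G1 X13.176 Y9.169
G1 X4.445 Y9.169
G1 X4.445 Y23.701
G1 X0.000 Y23.701
G1 X0.000 Y0.000
; layer 8
G0 Z22.273
G0 X0.000 Y0.000
G1 X13.176 Y0.000
G1 X13.176 Y9.169
G1 X4.445 Y9.169
G1 X4.445 Y23.701
G1 X0.000 Y23.701
G1 X0.000 Y0.000
M2 ; end

The solid is an L-shaped prism: outer 13.2 × 23.7 mm, arm thicknesses ≈ 9.17 mm (horizontal) and 4.45 mm (vertical), extruded 22.3 mm in z. Slicing at Δz = 2.784 mm — 8 equal slices spanning the solid's height, so layer i sits at z = i·h/8 — gives 8 non-empty perimeters. Each is a 6-segment closed polygon; G0 lifts to the layer z and rapids to the start vertex, then G1 traces the edges.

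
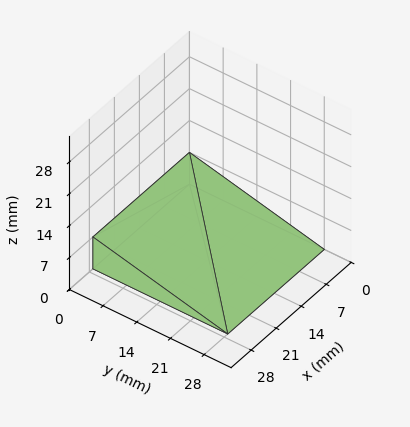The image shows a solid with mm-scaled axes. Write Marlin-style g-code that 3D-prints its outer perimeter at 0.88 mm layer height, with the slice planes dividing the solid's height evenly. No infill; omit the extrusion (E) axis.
Reading the render: the shape is a wedge (ramp): 27 × 28 mm base, rising to 7 mm along the y=0 edge and sloping linearly to z=0 at y=28 (dimensions read to the nearest mm from the axis ticks). For the g-code, the solid's height is divided into equal slices at the stated Δz and each level perimeter traced with G1 moves after a G0 lift.

; perimeter-only toolpath
G21 ; units = mm
G90 ; absolute positioning
G28 ; home
; layer 1
G0 Z0.88
G0 X0.00 Y0.00
G1 X27.00 Y0.00
G1 X27.00 Y24.50
G1 X0.00 Y24.50
G1 X0.00 Y0.00
; layer 2
G0 Z1.75
G0 X0.00 Y0.00
G1 X27.00 Y0.00
G1 X27.00 Y21.00
G1 X0.00 Y21.00
G1 X0.00 Y0.00
; layer 3
G0 Z2.62
G0 X0.00 Y0.00
G1 X27.00 Y0.00
G1 X27.00 Y17.50
G1 X0.00 Y17.50
G1 X0.00 Y0.00
; layer 4
G0 Z3.50
G0 X0.00 Y0.00
G1 X27.00 Y0.00
G1 X27.00 Y14.00
G1 X0.00 Y14.00
G1 X0.00 Y0.00
; layer 5
G0 Z4.38
G0 X0.00 Y0.00
G1 X27.00 Y0.00
G1 X27.00 Y10.50
G1 X0.00 Y10.50
G1 X0.00 Y0.00
; layer 6
G0 Z5.25
G0 X0.00 Y0.00
G1 X27.00 Y0.00
G1 X27.00 Y7.00
G1 X0.00 Y7.00
G1 X0.00 Y0.00
; layer 7
G0 Z6.12
G0 X0.00 Y0.00
G1 X27.00 Y0.00
G1 X27.00 Y3.50
G1 X0.00 Y3.50
G1 X0.00 Y0.00
M2 ; end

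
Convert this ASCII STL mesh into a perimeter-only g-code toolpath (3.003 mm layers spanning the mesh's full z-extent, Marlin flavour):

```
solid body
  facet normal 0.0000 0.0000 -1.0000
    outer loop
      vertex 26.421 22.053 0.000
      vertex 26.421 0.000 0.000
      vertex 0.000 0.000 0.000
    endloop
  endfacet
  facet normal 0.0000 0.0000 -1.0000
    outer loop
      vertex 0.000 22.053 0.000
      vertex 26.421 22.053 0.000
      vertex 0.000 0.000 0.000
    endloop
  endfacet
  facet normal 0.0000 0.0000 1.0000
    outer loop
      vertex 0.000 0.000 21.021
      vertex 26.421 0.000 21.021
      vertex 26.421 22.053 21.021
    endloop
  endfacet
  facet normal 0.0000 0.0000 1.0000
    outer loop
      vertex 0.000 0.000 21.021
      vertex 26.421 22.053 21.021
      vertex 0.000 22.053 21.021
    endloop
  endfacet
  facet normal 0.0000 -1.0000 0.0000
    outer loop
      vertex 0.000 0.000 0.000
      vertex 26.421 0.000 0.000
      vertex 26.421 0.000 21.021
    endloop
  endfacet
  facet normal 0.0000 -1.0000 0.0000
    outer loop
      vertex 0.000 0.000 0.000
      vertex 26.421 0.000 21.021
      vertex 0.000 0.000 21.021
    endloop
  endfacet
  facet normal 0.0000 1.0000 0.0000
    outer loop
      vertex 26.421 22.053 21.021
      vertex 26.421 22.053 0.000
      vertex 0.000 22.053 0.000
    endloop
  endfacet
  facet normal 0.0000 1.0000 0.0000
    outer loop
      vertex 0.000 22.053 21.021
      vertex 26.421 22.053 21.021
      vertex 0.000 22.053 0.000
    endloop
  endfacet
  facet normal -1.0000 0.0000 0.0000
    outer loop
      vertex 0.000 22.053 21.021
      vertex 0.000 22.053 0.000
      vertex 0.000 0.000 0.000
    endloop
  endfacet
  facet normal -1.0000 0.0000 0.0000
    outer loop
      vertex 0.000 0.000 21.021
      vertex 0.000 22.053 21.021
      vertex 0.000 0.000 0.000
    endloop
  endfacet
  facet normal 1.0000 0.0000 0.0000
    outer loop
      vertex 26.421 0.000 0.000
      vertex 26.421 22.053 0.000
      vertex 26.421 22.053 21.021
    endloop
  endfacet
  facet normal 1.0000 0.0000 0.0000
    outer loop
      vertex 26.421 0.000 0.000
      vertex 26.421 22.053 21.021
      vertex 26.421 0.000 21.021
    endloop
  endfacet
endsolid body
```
; perimeter-only toolpath
G21 ; units = mm
G90 ; absolute positioning
G28 ; home
; layer 1
G0 Z3.003
G0 X0.000 Y0.000
G1 X26.421 Y0.000
G1 X26.421 Y22.053
G1 X0.000 Y22.053
G1 X0.000 Y0.000
; layer 2
G0 Z6.006
G0 X0.000 Y0.000
G1 X26.421 Y0.000
G1 X26.421 Y22.053
G1 X0.000 Y22.053
G1 X0.000 Y0.000
; layer 3
G0 Z9.009
G0 X0.000 Y0.000
G1 X26.421 Y0.000
G1 X26.421 Y22.053
G1 X0.000 Y22.053
G1 X0.000 Y0.000
; layer 4
G0 Z12.012
G0 X0.000 Y0.000
G1 X26.421 Y0.000
G1 X26.421 Y22.053
G1 X0.000 Y22.053
G1 X0.000 Y0.000
; layer 5
G0 Z15.015
G0 X0.000 Y0.000
G1 X26.421 Y0.000
G1 X26.421 Y22.053
G1 X0.000 Y22.053
G1 X0.000 Y0.000
; layer 6
G0 Z18.018
G0 X0.000 Y0.000
G1 X26.421 Y0.000
G1 X26.421 Y22.053
G1 X0.000 Y22.053
G1 X0.000 Y0.000
; layer 7
G0 Z21.021
G0 X0.000 Y0.000
G1 X26.421 Y0.000
G1 X26.421 Y22.053
G1 X0.000 Y22.053
G1 X0.000 Y0.000
M2 ; end

The solid is a rectangular box, roughly 26.4 × 22.1 mm footprint and 21 mm tall. Slicing at Δz = 3.003 mm — 7 equal slices spanning the solid's height, so layer i sits at z = i·h/7 — gives 7 non-empty perimeters. Each is a 4-segment closed polygon; G0 lifts to the layer z and rapids to the start vertex, then G1 traces the edges.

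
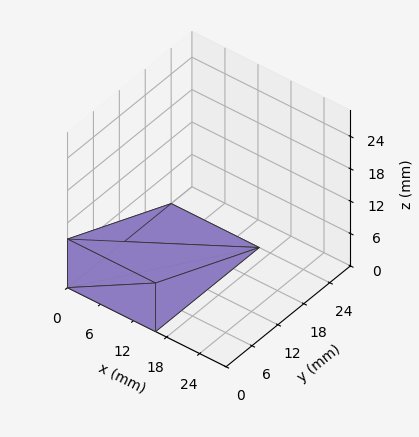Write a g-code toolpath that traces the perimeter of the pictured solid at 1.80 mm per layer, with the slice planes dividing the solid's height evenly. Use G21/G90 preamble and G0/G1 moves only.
Reading the render: the shape is a wedge (ramp): 16 × 24 mm base, rising to 9 mm along the y=0 edge and sloping linearly to z=0 at y=24 (dimensions read to the nearest mm from the axis ticks). For the g-code, the solid's height is divided into equal slices at the stated Δz and each level perimeter traced with G1 moves after a G0 lift.

; perimeter-only toolpath
G21 ; units = mm
G90 ; absolute positioning
G28 ; home
; layer 1
G0 Z1.80
G0 X0.00 Y0.00
G1 X16.00 Y0.00
G1 X16.00 Y19.20
G1 X0.00 Y19.20
G1 X0.00 Y0.00
; layer 2
G0 Z3.60
G0 X0.00 Y0.00
G1 X16.00 Y0.00
G1 X16.00 Y14.40
G1 X0.00 Y14.40
G1 X0.00 Y0.00
; layer 3
G0 Z5.40
G0 X0.00 Y0.00
G1 X16.00 Y0.00
G1 X16.00 Y9.60
G1 X0.00 Y9.60
G1 X0.00 Y0.00
; layer 4
G0 Z7.20
G0 X0.00 Y0.00
G1 X16.00 Y0.00
G1 X16.00 Y4.80
G1 X0.00 Y4.80
G1 X0.00 Y0.00
M2 ; end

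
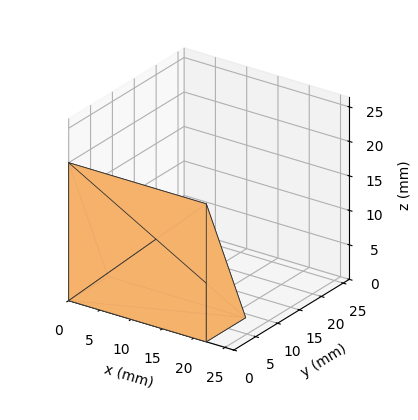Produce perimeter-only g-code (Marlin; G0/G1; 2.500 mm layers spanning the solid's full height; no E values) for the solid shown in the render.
Reading the render: the shape is a wedge (ramp): 22 × 9 mm base, rising to 20 mm along the y=0 edge and sloping linearly to z=0 at y=9 (dimensions read to the nearest mm from the axis ticks). For the g-code, the solid's height is divided into equal slices at the stated Δz and each level perimeter traced with G1 moves after a G0 lift.

; perimeter-only toolpath
G21 ; units = mm
G90 ; absolute positioning
G28 ; home
; layer 1
G0 Z2.500
G0 X0.000 Y0.000
G1 X22.000 Y0.000
G1 X22.000 Y7.875
G1 X0.000 Y7.875
G1 X0.000 Y0.000
; layer 2
G0 Z5.000
G0 X0.000 Y0.000
G1 X22.000 Y0.000
G1 X22.000 Y6.750
G1 X0.000 Y6.750
G1 X0.000 Y0.000
; layer 3
G0 Z7.500
G0 X0.000 Y0.000
G1 X22.000 Y0.000
G1 X22.000 Y5.625
G1 X0.000 Y5.625
G1 X0.000 Y0.000
; layer 4
G0 Z10.000
G0 X0.000 Y0.000
G1 X22.000 Y0.000
G1 X22.000 Y4.500
G1 X0.000 Y4.500
G1 X0.000 Y0.000
; layer 5
G0 Z12.500
G0 X0.000 Y0.000
G1 X22.000 Y0.000
G1 X22.000 Y3.375
G1 X0.000 Y3.375
G1 X0.000 Y0.000
; layer 6
G0 Z15.000
G0 X0.000 Y0.000
G1 X22.000 Y0.000
G1 X22.000 Y2.250
G1 X0.000 Y2.250
G1 X0.000 Y0.000
; layer 7
G0 Z17.500
G0 X0.000 Y0.000
G1 X22.000 Y0.000
G1 X22.000 Y1.125
G1 X0.000 Y1.125
G1 X0.000 Y0.000
M2 ; end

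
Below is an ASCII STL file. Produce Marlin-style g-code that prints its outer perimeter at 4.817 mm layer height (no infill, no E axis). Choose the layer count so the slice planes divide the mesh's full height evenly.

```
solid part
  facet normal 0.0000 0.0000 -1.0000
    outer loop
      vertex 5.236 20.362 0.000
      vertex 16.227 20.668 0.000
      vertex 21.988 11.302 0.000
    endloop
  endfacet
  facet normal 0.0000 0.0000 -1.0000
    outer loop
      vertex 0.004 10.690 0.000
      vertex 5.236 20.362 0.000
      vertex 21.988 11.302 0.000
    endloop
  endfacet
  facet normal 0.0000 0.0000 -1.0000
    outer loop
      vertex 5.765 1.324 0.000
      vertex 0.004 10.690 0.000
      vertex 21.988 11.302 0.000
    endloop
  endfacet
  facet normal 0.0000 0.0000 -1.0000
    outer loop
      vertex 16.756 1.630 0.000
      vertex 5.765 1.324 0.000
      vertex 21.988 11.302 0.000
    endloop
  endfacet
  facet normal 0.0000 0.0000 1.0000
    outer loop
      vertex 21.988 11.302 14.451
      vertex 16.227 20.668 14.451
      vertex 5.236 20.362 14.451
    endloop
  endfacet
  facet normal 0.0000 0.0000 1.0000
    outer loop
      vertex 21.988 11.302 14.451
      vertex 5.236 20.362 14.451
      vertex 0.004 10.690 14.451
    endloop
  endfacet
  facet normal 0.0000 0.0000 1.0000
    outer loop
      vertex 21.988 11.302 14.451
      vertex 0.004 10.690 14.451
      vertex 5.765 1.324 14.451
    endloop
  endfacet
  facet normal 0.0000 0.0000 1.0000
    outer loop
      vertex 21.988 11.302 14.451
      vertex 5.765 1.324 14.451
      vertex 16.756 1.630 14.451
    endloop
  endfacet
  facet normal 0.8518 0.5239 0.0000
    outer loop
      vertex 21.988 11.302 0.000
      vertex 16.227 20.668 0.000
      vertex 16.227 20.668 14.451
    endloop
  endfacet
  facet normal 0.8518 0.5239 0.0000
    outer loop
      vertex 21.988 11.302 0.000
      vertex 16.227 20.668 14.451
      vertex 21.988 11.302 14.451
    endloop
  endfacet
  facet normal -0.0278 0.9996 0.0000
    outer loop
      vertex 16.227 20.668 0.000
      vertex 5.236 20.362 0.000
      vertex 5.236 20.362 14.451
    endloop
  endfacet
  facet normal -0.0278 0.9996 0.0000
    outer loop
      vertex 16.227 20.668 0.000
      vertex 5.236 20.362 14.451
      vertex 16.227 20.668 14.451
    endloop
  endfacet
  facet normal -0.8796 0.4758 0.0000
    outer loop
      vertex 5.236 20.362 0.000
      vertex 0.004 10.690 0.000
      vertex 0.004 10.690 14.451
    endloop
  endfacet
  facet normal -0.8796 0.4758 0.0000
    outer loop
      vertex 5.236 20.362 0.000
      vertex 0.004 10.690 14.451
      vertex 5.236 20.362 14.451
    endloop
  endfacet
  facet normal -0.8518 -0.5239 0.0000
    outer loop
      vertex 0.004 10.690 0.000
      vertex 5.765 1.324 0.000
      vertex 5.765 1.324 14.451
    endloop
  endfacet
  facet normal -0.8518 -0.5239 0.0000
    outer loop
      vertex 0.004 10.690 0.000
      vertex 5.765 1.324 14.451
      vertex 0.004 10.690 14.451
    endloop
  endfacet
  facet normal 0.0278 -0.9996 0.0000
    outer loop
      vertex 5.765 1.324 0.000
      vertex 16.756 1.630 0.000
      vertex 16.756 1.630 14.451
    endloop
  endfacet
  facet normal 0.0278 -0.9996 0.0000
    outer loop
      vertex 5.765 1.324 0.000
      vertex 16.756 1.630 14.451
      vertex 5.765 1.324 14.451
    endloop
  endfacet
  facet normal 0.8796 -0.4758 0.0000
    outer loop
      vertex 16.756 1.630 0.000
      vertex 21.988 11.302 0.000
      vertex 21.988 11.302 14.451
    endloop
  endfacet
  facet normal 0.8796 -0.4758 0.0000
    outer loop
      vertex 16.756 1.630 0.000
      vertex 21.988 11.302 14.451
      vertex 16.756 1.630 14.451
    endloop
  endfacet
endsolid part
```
; perimeter-only toolpath
G21 ; units = mm
G90 ; absolute positioning
G28 ; home
; layer 1
G0 Z4.817
G0 X21.988 Y11.302
G1 X16.227 Y20.668
G1 X5.236 Y20.362
G1 X0.004 Y10.690
G1 X5.765 Y1.324
G1 X16.756 Y1.630
G1 X21.988 Y11.302
; layer 2
G0 Z9.634
G0 X21.988 Y11.302
G1 X16.227 Y20.668
G1 X5.236 Y20.362
G1 X0.004 Y10.690
G1 X5.765 Y1.324
G1 X16.756 Y1.630
G1 X21.988 Y11.302
; layer 3
G0 Z14.451
G0 X21.988 Y11.302
G1 X16.227 Y20.668
G1 X5.236 Y20.362
G1 X0.004 Y10.690
G1 X5.765 Y1.324
G1 X16.756 Y1.630
G1 X21.988 Y11.302
M2 ; end

The solid is a regular 6-sided prism (a cylinder approximated with 6 flat sides), circumscribed radius ≈ 11 mm, height ≈ 14.5 mm. Slicing at Δz = 4.817 mm — 3 equal slices spanning the solid's height, so layer i sits at z = i·h/3 — gives 3 non-empty perimeters. Each is a 6-segment closed polygon; G0 lifts to the layer z and rapids to the start vertex, then G1 traces the edges.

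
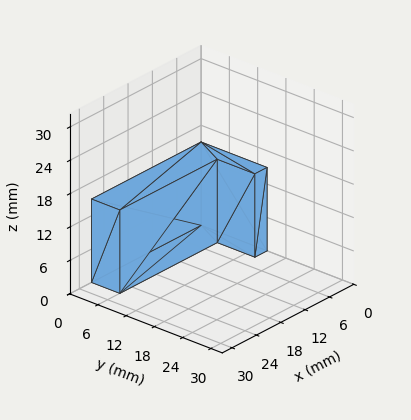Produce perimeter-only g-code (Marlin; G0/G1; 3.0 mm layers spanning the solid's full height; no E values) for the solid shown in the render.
Reading the render: the shape is an L-shaped prism: outer 27 × 14 mm, arm thicknesses ≈ 6 mm (horizontal) and 3 mm (vertical), extruded 15 mm in z (dimensions read to the nearest mm from the axis ticks). For the g-code, the solid's height is divided into equal slices at the stated Δz and each level perimeter traced with G1 moves after a G0 lift.

; perimeter-only toolpath
G21 ; units = mm
G90 ; absolute positioning
G28 ; home
; layer 1
G0 Z3.0
G0 X0.0 Y0.0
G1 X27.0 Y0.0
G1 X27.0 Y6.0
G1 X3.0 Y6.0
G1 X3.0 Y14.0
G1 X0.0 Y14.0
G1 X0.0 Y0.0
; layer 2
G0 Z6.0
G0 X0.0 Y0.0
G1 X27.0 Y0.0
G1 X27.0 Y6.0
G1 X3.0 Y6.0
G1 X3.0 Y14.0
G1 X0.0 Y14.0
G1 X0.0 Y0.0
; layer 3
G0 Z9.0
G0 X0.0 Y0.0
G1 X27.0 Y0.0
G1 X27.0 Y6.0
G1 X3.0 Y6.0
G1 X3.0 Y14.0
G1 X0.0 Y14.0
G1 X0.0 Y0.0
; layer 4
G0 Z12.0
G0 X0.0 Y0.0
G1 X27.0 Y0.0
G1 X27.0 Y6.0
G1 X3.0 Y6.0
G1 X3.0 Y14.0
G1 X0.0 Y14.0
G1 X0.0 Y0.0
; layer 5
G0 Z15.0
G0 X0.0 Y0.0
G1 X27.0 Y0.0
G1 X27.0 Y6.0
G1 X3.0 Y6.0
G1 X3.0 Y14.0
G1 X0.0 Y14.0
G1 X0.0 Y0.0
M2 ; end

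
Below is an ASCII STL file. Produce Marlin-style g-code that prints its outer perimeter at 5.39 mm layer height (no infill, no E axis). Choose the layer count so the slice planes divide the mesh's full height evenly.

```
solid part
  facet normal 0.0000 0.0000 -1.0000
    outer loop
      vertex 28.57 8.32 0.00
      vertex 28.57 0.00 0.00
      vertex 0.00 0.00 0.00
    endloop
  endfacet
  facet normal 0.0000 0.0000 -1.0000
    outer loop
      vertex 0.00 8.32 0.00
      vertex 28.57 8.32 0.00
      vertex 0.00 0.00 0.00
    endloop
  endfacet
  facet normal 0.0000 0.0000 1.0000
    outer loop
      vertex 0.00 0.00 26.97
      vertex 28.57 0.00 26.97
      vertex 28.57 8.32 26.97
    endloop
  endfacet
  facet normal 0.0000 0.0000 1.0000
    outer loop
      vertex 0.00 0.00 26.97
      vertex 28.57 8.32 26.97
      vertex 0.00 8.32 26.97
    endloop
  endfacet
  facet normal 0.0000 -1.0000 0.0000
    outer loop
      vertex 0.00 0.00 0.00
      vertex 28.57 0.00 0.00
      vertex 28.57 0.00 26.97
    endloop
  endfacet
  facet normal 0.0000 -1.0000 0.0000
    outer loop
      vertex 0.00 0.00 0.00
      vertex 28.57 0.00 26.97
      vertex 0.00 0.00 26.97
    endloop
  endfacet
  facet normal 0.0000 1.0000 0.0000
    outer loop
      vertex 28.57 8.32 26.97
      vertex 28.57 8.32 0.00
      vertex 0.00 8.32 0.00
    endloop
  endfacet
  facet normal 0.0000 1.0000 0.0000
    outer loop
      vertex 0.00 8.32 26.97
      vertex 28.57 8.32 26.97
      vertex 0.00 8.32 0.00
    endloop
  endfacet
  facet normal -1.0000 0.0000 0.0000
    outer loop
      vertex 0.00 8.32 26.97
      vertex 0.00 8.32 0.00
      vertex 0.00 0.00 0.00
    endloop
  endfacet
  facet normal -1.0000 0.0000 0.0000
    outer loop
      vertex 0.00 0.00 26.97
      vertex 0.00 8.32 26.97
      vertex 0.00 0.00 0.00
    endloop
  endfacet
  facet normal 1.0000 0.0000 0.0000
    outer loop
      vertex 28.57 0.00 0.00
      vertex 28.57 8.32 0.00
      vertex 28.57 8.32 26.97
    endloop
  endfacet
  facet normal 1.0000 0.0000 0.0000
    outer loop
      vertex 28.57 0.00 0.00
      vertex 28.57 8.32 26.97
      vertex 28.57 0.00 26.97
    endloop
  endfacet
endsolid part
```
; perimeter-only toolpath
G21 ; units = mm
G90 ; absolute positioning
G28 ; home
; layer 1
G0 Z5.39
G0 X0.00 Y0.00
G1 X28.57 Y0.00
G1 X28.57 Y8.32
G1 X0.00 Y8.32
G1 X0.00 Y0.00
; layer 2
G0 Z10.79
G0 X0.00 Y0.00
G1 X28.57 Y0.00
G1 X28.57 Y8.32
G1 X0.00 Y8.32
G1 X0.00 Y0.00
; layer 3
G0 Z16.18
G0 X0.00 Y0.00
G1 X28.57 Y0.00
G1 X28.57 Y8.32
G1 X0.00 Y8.32
G1 X0.00 Y0.00
; layer 4
G0 Z21.58
G0 X0.00 Y0.00
G1 X28.57 Y0.00
G1 X28.57 Y8.32
G1 X0.00 Y8.32
G1 X0.00 Y0.00
; layer 5
G0 Z26.97
G0 X0.00 Y0.00
G1 X28.57 Y0.00
G1 X28.57 Y8.32
G1 X0.00 Y8.32
G1 X0.00 Y0.00
M2 ; end

The solid is a rectangular box, roughly 28.6 × 8.32 mm footprint and 27 mm tall. Slicing at Δz = 5.39 mm — 5 equal slices spanning the solid's height, so layer i sits at z = i·h/5 — gives 5 non-empty perimeters. Each is a 4-segment closed polygon; G0 lifts to the layer z and rapids to the start vertex, then G1 traces the edges.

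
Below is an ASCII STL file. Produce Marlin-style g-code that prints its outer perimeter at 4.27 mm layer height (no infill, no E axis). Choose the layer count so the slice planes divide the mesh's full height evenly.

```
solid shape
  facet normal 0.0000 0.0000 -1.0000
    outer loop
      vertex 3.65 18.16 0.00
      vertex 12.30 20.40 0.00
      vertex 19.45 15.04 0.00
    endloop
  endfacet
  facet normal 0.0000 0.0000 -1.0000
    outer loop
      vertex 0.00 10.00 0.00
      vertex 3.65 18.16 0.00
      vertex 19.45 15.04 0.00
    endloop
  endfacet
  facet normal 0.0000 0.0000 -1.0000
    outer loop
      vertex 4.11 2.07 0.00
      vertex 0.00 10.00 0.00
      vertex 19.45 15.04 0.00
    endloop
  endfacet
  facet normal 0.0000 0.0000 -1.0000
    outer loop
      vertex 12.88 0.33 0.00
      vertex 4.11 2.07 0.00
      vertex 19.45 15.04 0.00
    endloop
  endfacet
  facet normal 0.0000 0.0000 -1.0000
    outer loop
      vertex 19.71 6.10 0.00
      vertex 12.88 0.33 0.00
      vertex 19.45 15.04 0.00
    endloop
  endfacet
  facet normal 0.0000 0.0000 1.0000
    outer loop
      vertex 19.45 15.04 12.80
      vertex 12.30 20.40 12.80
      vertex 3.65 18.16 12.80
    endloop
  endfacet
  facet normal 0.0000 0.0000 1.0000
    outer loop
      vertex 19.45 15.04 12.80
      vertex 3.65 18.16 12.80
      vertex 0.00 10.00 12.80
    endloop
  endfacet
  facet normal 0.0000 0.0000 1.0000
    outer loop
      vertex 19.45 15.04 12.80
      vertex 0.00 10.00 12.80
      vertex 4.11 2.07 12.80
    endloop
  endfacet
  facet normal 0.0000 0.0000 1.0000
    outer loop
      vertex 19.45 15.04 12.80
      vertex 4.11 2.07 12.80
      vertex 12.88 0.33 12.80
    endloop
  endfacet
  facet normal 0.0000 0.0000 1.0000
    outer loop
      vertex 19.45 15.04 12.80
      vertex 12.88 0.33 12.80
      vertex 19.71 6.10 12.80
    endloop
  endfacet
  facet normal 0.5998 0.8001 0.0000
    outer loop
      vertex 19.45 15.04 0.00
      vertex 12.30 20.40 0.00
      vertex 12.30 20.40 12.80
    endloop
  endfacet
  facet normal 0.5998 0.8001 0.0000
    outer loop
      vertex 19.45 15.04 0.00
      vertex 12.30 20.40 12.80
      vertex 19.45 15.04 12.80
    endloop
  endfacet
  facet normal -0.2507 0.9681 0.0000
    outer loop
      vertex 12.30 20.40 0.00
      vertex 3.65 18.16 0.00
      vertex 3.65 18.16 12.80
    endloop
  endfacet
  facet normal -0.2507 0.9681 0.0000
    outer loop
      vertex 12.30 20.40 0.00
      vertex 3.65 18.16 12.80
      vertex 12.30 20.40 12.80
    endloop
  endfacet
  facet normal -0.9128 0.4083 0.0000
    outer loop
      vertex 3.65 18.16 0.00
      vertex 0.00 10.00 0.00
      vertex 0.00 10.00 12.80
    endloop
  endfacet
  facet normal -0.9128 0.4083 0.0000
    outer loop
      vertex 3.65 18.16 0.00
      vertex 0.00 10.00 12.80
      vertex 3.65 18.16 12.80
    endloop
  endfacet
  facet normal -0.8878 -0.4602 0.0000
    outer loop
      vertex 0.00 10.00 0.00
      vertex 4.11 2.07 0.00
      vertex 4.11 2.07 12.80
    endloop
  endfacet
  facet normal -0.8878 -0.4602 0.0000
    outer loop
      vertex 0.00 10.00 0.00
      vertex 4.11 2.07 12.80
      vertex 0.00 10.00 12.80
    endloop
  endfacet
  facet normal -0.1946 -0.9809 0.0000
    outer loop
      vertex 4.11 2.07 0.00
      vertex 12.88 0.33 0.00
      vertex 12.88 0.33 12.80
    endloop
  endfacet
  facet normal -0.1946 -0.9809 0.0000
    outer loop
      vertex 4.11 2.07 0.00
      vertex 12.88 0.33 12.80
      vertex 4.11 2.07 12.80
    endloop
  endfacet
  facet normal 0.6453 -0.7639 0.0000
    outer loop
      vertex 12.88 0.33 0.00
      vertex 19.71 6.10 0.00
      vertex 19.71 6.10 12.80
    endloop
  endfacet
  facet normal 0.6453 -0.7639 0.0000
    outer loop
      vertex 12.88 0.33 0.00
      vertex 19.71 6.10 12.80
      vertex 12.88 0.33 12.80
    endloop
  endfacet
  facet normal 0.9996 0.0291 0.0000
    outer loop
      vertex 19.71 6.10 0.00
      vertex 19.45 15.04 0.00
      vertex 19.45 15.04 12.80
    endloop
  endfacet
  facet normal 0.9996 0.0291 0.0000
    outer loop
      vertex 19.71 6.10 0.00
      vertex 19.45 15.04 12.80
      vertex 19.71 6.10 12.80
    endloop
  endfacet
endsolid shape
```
; perimeter-only toolpath
G21 ; units = mm
G90 ; absolute positioning
G28 ; home
; layer 1
G0 Z4.27
G0 X19.45 Y15.04
G1 X12.30 Y20.40
G1 X3.65 Y18.16
G1 X0.00 Y10.00
G1 X4.11 Y2.07
G1 X12.88 Y0.33
G1 X19.71 Y6.10
G1 X19.45 Y15.04
; layer 2
G0 Z8.53
G0 X19.45 Y15.04
G1 X12.30 Y20.40
G1 X3.65 Y18.16
G1 X0.00 Y10.00
G1 X4.11 Y2.07
G1 X12.88 Y0.33
G1 X19.71 Y6.10
G1 X19.45 Y15.04
; layer 3
G0 Z12.80
G0 X19.45 Y15.04
G1 X12.30 Y20.40
G1 X3.65 Y18.16
G1 X0.00 Y10.00
G1 X4.11 Y2.07
G1 X12.88 Y0.33
G1 X19.71 Y6.10
G1 X19.45 Y15.04
M2 ; end

The solid is a regular 7-sided prism (a cylinder approximated with 7 flat sides), circumscribed radius ≈ 10.3 mm, height ≈ 12.8 mm. Slicing at Δz = 4.27 mm — 3 equal slices spanning the solid's height, so layer i sits at z = i·h/3 — gives 3 non-empty perimeters. Each is a 7-segment closed polygon; G0 lifts to the layer z and rapids to the start vertex, then G1 traces the edges.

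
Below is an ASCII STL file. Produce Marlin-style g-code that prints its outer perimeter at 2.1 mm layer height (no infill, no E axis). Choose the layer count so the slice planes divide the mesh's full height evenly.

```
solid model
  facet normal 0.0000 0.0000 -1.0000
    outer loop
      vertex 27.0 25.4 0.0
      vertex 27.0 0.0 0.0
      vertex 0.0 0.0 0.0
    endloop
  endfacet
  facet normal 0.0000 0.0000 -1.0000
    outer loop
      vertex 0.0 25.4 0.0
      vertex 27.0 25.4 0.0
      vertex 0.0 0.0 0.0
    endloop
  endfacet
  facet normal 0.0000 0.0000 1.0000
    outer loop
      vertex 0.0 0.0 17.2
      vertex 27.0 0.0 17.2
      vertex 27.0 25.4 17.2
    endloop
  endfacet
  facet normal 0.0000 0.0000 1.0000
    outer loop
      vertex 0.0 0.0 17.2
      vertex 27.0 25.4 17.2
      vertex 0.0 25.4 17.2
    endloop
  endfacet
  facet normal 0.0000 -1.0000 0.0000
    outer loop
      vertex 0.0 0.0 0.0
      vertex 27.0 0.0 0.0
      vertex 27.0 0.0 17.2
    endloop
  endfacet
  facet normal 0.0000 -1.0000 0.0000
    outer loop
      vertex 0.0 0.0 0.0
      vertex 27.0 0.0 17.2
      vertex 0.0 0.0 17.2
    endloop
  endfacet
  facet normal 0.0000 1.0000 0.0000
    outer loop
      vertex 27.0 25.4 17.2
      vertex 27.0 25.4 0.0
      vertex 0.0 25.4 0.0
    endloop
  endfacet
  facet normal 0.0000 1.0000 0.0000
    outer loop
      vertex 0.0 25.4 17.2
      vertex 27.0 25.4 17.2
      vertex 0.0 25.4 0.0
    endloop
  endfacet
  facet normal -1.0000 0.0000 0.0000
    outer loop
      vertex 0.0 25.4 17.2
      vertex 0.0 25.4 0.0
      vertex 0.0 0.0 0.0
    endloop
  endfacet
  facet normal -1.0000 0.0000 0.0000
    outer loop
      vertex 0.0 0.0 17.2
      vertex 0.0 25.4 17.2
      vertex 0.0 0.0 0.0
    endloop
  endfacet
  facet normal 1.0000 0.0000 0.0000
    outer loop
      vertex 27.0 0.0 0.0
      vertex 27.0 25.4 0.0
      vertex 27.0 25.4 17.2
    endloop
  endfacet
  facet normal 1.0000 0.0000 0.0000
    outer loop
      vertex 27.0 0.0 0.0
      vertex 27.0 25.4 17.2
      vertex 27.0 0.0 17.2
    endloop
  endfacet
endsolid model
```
; perimeter-only toolpath
G21 ; units = mm
G90 ; absolute positioning
G28 ; home
; layer 1
G0 Z2.1
G0 X0.0 Y0.0
G1 X27.0 Y0.0
G1 X27.0 Y25.4
G1 X0.0 Y25.4
G1 X0.0 Y0.0
; layer 2
G0 Z4.3
G0 X0.0 Y0.0
G1 X27.0 Y0.0
G1 X27.0 Y25.4
G1 X0.0 Y25.4
G1 X0.0 Y0.0
; layer 3
G0 Z6.4
G0 X0.0 Y0.0
G1 X27.0 Y0.0
G1 X27.0 Y25.4
G1 X0.0 Y25.4
G1 X0.0 Y0.0
; layer 4
G0 Z8.6
G0 X0.0 Y0.0
G1 X27.0 Y0.0
G1 X27.0 Y25.4
G1 X0.0 Y25.4
G1 X0.0 Y0.0
; layer 5
G0 Z10.8
G0 X0.0 Y0.0
G1 X27.0 Y0.0
G1 X27.0 Y25.4
G1 X0.0 Y25.4
G1 X0.0 Y0.0
; layer 6
G0 Z12.9
G0 X0.0 Y0.0
G1 X27.0 Y0.0
G1 X27.0 Y25.4
G1 X0.0 Y25.4
G1 X0.0 Y0.0
; layer 7
G0 Z15.0
G0 X0.0 Y0.0
G1 X27.0 Y0.0
G1 X27.0 Y25.4
G1 X0.0 Y25.4
G1 X0.0 Y0.0
; layer 8
G0 Z17.2
G0 X0.0 Y0.0
G1 X27.0 Y0.0
G1 X27.0 Y25.4
G1 X0.0 Y25.4
G1 X0.0 Y0.0
M2 ; end

The solid is a rectangular box, roughly 27 × 25.4 mm footprint and 17.2 mm tall. Slicing at Δz = 2.1 mm — 8 equal slices spanning the solid's height, so layer i sits at z = i·h/8 — gives 8 non-empty perimeters. Each is a 4-segment closed polygon; G0 lifts to the layer z and rapids to the start vertex, then G1 traces the edges.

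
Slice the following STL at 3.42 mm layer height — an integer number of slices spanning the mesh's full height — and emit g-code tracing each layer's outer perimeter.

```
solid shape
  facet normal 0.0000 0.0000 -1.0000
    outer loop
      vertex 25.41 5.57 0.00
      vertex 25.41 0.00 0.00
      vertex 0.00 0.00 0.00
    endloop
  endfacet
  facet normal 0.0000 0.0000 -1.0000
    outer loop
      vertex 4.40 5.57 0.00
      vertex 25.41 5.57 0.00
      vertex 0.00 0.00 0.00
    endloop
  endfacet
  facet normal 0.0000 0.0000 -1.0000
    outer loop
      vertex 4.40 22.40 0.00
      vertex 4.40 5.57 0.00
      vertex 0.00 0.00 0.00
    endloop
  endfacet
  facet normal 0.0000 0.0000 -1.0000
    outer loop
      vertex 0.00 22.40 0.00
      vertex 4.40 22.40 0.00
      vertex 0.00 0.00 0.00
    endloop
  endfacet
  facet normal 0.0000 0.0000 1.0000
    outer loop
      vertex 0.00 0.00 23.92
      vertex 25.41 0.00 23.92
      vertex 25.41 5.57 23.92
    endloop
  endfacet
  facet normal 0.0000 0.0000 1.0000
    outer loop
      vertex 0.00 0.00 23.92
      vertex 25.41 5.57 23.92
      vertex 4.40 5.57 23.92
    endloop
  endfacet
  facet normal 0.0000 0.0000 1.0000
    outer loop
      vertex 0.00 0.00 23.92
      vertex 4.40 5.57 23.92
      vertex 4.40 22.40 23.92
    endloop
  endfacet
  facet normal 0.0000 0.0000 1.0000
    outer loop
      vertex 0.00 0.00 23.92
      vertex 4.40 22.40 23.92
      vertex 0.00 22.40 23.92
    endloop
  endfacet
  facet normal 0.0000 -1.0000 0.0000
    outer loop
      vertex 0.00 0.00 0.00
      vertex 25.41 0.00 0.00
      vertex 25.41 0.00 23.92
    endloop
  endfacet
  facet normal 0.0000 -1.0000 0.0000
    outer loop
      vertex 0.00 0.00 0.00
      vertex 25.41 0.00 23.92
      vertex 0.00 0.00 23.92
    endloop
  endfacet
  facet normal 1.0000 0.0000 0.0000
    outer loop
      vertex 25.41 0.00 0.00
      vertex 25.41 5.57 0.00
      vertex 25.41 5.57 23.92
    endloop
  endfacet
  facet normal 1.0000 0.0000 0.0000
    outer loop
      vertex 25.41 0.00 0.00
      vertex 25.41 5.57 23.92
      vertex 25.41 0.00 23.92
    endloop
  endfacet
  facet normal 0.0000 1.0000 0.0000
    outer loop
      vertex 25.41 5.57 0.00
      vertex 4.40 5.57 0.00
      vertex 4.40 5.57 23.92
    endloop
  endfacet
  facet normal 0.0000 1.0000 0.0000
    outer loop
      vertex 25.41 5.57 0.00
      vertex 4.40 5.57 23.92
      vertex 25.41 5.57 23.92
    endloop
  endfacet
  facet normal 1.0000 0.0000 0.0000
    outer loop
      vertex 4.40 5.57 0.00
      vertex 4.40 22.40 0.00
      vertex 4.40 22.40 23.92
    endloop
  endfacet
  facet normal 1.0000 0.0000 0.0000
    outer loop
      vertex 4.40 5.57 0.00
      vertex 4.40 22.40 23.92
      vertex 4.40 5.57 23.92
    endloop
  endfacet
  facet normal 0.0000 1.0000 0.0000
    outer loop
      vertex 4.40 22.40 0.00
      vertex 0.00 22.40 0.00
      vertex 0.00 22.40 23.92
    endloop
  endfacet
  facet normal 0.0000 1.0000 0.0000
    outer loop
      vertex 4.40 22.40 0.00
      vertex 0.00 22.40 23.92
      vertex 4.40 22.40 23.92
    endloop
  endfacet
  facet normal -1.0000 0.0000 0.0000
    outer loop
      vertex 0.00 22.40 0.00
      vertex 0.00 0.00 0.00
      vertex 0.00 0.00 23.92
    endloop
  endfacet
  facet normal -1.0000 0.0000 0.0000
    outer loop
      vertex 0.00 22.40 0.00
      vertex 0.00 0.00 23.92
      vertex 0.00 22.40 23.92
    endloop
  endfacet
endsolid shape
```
; perimeter-only toolpath
G21 ; units = mm
G90 ; absolute positioning
G28 ; home
; layer 1
G0 Z3.42
G0 X0.00 Y0.00
G1 X25.41 Y0.00
G1 X25.41 Y5.57
G1 X4.40 Y5.57
G1 X4.40 Y22.40
G1 X0.00 Y22.40
G1 X0.00 Y0.00
; layer 2
G0 Z6.83
G0 X0.00 Y0.00
G1 X25.41 Y0.00
G1 X25.41 Y5.57
G1 X4.40 Y5.57
G1 X4.40 Y22.40
G1 X0.00 Y22.40
G1 X0.00 Y0.00
; layer 3
G0 Z10.25
G0 X0.00 Y0.00
G1 X25.41 Y0.00
G1 X25.41 Y5.57
G1 X4.40 Y5.57
G1 X4.40 Y22.40
G1 X0.00 Y22.40
G1 X0.00 Y0.00
; layer 4
G0 Z13.67
G0 X0.00 Y0.00
G1 X25.41 Y0.00
G1 X25.41 Y5.57
G1 X4.40 Y5.57
G1 X4.40 Y22.40
G1 X0.00 Y22.40
G1 X0.00 Y0.00
; layer 5
G0 Z17.09
G0 X0.00 Y0.00
G1 X25.41 Y0.00
G1 X25.41 Y5.57
G1 X4.40 Y5.57
G1 X4.40 Y22.40
G1 X0.00 Y22.40
G1 X0.00 Y0.00
; layer 6
G0 Z20.50
G0 X0.00 Y0.00
G1 X25.41 Y0.00
G1 X25.41 Y5.57
G1 X4.40 Y5.57
G1 X4.40 Y22.40
G1 X0.00 Y22.40
G1 X0.00 Y0.00
; layer 7
G0 Z23.92
G0 X0.00 Y0.00
G1 X25.41 Y0.00
G1 X25.41 Y5.57
G1 X4.40 Y5.57
G1 X4.40 Y22.40
G1 X0.00 Y22.40
G1 X0.00 Y0.00
M2 ; end

The solid is an L-shaped prism: outer 25.4 × 22.4 mm, arm thicknesses ≈ 5.57 mm (horizontal) and 4.4 mm (vertical), extruded 23.9 mm in z. Slicing at Δz = 3.42 mm — 7 equal slices spanning the solid's height, so layer i sits at z = i·h/7 — gives 7 non-empty perimeters. Each is a 6-segment closed polygon; G0 lifts to the layer z and rapids to the start vertex, then G1 traces the edges.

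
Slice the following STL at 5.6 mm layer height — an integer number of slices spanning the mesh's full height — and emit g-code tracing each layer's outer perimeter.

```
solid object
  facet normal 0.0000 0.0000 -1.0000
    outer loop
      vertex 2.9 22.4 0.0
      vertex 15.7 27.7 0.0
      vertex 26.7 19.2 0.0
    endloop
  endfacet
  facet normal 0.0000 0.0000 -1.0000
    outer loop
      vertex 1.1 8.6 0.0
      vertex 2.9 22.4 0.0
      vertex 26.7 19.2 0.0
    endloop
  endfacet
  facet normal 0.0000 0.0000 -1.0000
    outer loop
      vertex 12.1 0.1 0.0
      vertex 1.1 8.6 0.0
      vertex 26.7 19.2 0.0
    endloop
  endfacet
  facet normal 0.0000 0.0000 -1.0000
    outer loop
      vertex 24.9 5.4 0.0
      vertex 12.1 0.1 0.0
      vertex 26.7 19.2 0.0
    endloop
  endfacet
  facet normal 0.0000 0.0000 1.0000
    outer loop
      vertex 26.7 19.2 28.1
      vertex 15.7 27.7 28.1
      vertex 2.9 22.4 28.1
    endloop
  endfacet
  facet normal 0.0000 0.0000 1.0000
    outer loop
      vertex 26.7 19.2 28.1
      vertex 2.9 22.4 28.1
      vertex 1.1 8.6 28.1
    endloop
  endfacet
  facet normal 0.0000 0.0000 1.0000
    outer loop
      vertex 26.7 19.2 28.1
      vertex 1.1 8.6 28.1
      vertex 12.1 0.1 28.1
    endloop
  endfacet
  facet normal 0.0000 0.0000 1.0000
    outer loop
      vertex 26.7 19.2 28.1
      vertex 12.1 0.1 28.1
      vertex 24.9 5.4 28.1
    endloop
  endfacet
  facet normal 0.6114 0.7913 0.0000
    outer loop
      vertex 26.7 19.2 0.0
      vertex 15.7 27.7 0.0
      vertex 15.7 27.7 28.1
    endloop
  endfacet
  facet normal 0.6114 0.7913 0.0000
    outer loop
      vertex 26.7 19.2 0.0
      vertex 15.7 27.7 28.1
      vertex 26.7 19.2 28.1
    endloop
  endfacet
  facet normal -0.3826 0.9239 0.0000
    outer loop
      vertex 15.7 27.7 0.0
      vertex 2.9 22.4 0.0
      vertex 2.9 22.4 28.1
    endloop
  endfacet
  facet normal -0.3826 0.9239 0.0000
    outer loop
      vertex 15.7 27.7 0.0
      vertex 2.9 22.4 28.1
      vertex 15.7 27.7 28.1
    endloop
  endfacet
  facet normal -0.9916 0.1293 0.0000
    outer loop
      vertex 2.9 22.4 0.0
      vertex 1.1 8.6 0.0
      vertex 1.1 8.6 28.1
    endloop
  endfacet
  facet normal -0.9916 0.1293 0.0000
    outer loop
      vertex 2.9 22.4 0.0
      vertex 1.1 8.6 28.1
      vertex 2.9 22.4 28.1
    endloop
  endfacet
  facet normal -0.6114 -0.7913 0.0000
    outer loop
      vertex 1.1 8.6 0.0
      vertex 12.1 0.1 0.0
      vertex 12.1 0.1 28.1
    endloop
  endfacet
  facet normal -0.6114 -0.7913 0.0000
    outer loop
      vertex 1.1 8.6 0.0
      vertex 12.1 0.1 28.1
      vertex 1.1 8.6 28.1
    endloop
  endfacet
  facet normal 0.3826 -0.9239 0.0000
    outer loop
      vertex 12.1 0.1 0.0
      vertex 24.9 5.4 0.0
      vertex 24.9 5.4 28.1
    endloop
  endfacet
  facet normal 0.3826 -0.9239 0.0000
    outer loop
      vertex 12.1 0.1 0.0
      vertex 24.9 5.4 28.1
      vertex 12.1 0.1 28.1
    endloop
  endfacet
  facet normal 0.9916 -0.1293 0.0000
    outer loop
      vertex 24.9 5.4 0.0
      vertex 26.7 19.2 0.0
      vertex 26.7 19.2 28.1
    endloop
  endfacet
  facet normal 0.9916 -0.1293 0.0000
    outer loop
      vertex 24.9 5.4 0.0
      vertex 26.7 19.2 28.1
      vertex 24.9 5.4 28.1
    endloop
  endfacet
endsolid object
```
; perimeter-only toolpath
G21 ; units = mm
G90 ; absolute positioning
G28 ; home
; layer 1
G0 Z5.6
G0 X26.7 Y19.2
G1 X15.7 Y27.7
G1 X2.9 Y22.4
G1 X1.1 Y8.6
G1 X12.1 Y0.1
G1 X24.9 Y5.4
G1 X26.7 Y19.2
; layer 2
G0 Z11.2
G0 X26.7 Y19.2
G1 X15.7 Y27.7
G1 X2.9 Y22.4
G1 X1.1 Y8.6
G1 X12.1 Y0.1
G1 X24.9 Y5.4
G1 X26.7 Y19.2
; layer 3
G0 Z16.9
G0 X26.7 Y19.2
G1 X15.7 Y27.7
G1 X2.9 Y22.4
G1 X1.1 Y8.6
G1 X12.1 Y0.1
G1 X24.9 Y5.4
G1 X26.7 Y19.2
; layer 4
G0 Z22.5
G0 X26.7 Y19.2
G1 X15.7 Y27.7
G1 X2.9 Y22.4
G1 X1.1 Y8.6
G1 X12.1 Y0.1
G1 X24.9 Y5.4
G1 X26.7 Y19.2
; layer 5
G0 Z28.1
G0 X26.7 Y19.2
G1 X15.7 Y27.7
G1 X2.9 Y22.4
G1 X1.1 Y8.6
G1 X12.1 Y0.1
G1 X24.9 Y5.4
G1 X26.7 Y19.2
M2 ; end

The solid is a regular 6-sided prism (a cylinder approximated with 6 flat sides), circumscribed radius ≈ 13.9 mm, height ≈ 28.1 mm. Slicing at Δz = 5.6 mm — 5 equal slices spanning the solid's height, so layer i sits at z = i·h/5 — gives 5 non-empty perimeters. Each is a 6-segment closed polygon; G0 lifts to the layer z and rapids to the start vertex, then G1 traces the edges.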